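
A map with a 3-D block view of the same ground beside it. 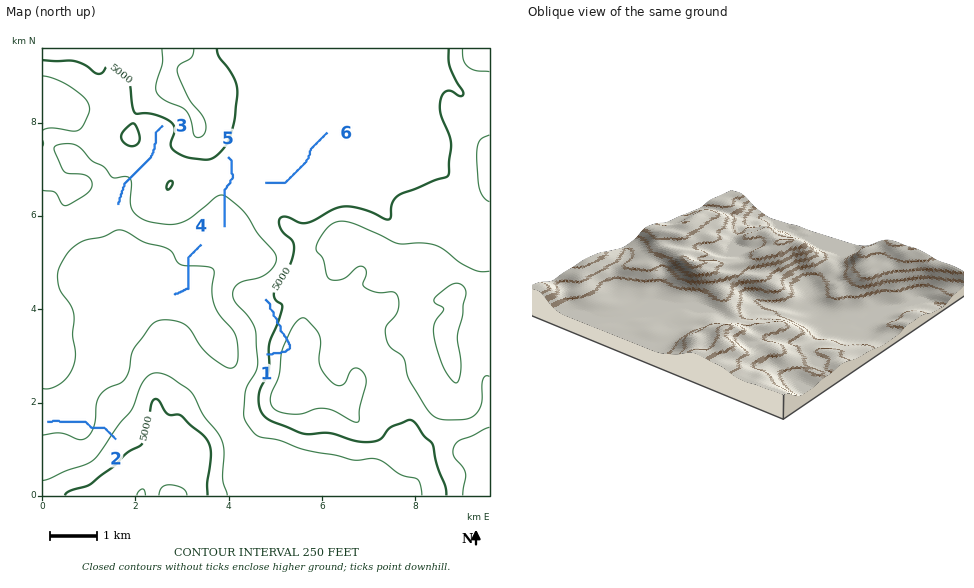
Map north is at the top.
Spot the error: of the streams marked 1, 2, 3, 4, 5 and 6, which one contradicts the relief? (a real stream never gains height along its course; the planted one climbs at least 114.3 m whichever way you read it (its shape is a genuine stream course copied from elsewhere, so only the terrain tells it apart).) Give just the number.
1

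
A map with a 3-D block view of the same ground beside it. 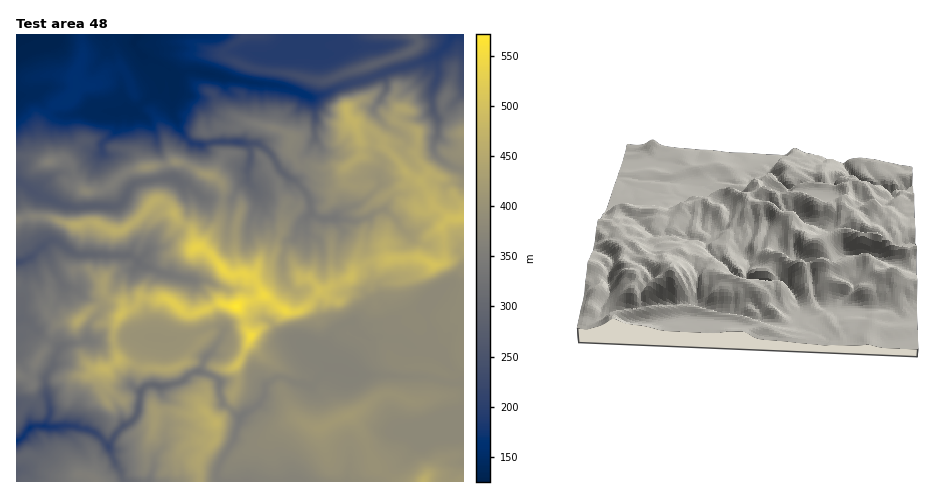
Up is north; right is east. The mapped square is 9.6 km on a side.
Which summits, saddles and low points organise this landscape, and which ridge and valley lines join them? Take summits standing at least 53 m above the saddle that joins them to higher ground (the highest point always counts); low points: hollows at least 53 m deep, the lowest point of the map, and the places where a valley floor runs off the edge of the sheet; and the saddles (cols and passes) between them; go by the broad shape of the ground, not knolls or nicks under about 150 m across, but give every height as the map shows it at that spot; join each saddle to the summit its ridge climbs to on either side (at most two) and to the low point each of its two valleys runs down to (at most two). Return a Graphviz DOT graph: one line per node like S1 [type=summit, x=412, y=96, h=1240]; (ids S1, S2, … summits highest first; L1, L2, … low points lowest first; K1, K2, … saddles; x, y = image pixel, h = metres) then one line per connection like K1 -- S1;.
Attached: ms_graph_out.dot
graph terrain {
  S1 [type=summit, x=236, y=306, h=572];
  S2 [type=summit, x=216, y=423, h=472];
  S3 [type=summit, x=424, y=481, h=465];
  L1 [type=low, x=18, y=36, h=125];
  L2 [type=low, x=17, y=441, h=166];
  L3 [type=low, x=17, y=262, h=233];
  K1 [type=saddle, x=99, y=306, h=407];
  K2 [type=saddle, x=446, y=381, h=381];
  K3 [type=saddle, x=228, y=408, h=375];
  K4 [type=saddle, x=224, y=457, h=358];
  K5 [type=saddle, x=25, y=218, h=355];
  K6 [type=saddle, x=81, y=343, h=346];
  K7 [type=saddle, x=192, y=373, h=337];
  K8 [type=saddle, x=49, y=340, h=335];
  K1 -- S1;
  K1 -- L1;
  K1 -- L3;
  K2 -- S1;
  K2 -- S3;
  K2 -- L1;
  K3 -- S1;
  K3 -- S2;
  K3 -- L1;
  K4 -- S2;
  K4 -- S3;
  K4 -- L1;
  K5 -- S1;
  K5 -- L1;
  K5 -- L3;
  K6 -- S1;
  K6 -- L1;
  K6 -- L2;
  K7 -- S1;
  K7 -- S2;
  K7 -- L1;
  K7 -- L2;
  K8 -- S1;
  K8 -- L2;
  K8 -- L3;
}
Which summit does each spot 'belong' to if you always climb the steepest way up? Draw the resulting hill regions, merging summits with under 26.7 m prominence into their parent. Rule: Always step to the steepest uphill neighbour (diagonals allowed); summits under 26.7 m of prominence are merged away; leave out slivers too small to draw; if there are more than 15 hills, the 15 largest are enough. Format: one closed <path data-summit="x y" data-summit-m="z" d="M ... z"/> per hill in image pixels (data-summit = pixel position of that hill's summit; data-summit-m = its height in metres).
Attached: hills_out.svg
<path data-summit="236 306" data-summit-m="572" d="M463 34l-10 0-5 10-11 11-10 5-43 13 2 18-12 16 1 7 10 10-12 17 0 10 9 12-2 10-2 3-11 0-14 5-7 15-1 11-11 11-14 0-7-3-7-22-11-13 6-8 1-14 13-18 1-23-4-18-27-13-25-4 3-25 20-4 11-11 0-8-277 0 0 62 17-2 14 15 15 7 27-5 27 1 9-3 7 2 28-20-1-10-13-16-2-9 26 15 4 11-3 32 6 13 12 15 9 3 16-4 30 1 6 7 0 12-3 5 0 13-10 10-8 11-26-2-14-11-16-9-31 3-9 2-4 5-9-9-12-20-6-6-25 17-19 3-7 3-17 16-19-10 0 259 6-3 9-11 14-1 3-4 2-16-4-12-1-16 8-13 6-17-3-4-13-7-17-17-5-2 0-17 4-17 0-16-3-7 10-4 8-9 5 2 9 21 12 16 10 3 6 5 13 5 5 5 0 7-12 15-1 12 2 2 21 3 23-8 18 1-4 4-14 34 0 11-7 2-5 5-5 11-4-6-6-2-12 8-8 25 9 3 13 13 15-19 13-10 5-24 4-6 20 0 14-3 18-12 11 3 12 8-1 7 4 14 16 14 18-11 7-11 2-10-10-10-4-15-33-19 5-10 5-5 21-6 15-1 5 2 11 14 20 8 28 26 14 0 14 6 74 2 18 6 14 0 1-94-17-4-17 14-4 9-8 1-28 12-1-6-9-16-2-11-5-7-1-10-7-17 1-16 4-12-2-8 4-4 12-5 9-14 13-3 2-9 8-14-8-11 26-8 4-19-2-16 11-5 17-17z"/><path data-summit="424 481" data-summit-m="465" d="M343 369l-15 0-16 16-17-2-12-6-9 1-7 5-3 5 0 7-4 8-20 14-5 20-17 32-1 7 2 5 245 0-1-98-14 0-18-6-74-2z"/><path data-summit="216 423" data-summit-m="472" d="M201 371l-12 4-10 8-14 3-18-1-5 4-6 27-18 15-10 14 16 37 95-1-2-5 1-7 17-32 5-20-17-14-4-14 1-7-5-5z"/><path data-summit="433 264" data-summit-m="503" d="M434 151l-25 8 7 10-8 14-2 9-13 3-9 14-12 5-4 4 2 8-4 12-1 16 7 17 1 10 5 7 2 11 9 16 1 6 28-12 8-1 4-9 17-14 17 3 0-29-8-13-29-1-14-6-4-5 11-6 3-16-2-13-5-6-6-1 9 0 18-10 0-7 7-11z"/><path data-summit="347 109" data-summit-m="476" d="M383 72l-72 26 5 19-1 23-13 18-1 14-6 8 13 16 3 17 9 5 14 0 10-8 2-14 7-15 14-5 11 0 2-3 2-10-9-12 0-10 12-15-11-14 0-5 12-16z"/><path data-summit="413 50" data-summit-m="286" d="M452 34l-157 0-4 11-8 8-20 4-3 25 25 4 26 11 9-1 19-10 88-26 10-5 11-11z"/><path data-summit="49 162" data-summit-m="363" d="M34 94l-18 2 0 84 17 12 19-16 7-3 19-3 24-17 0-10 16-17-2-14-26-1-22 5-11-2-9-5z"/><path data-summit="209 175" data-summit-m="417" d="M145 56l2 9 13 16 1 10-27 19 10 7 9 10 5 23 7 13 3 13 19 8 17 14 28 0 6-9 10-10 0-13 3-5-2-16-11-4-23 0-11 4-14-3-12-15-6-13 3-32-4-11z"/><path data-summit="105 368" data-summit-m="477" d="M151 336l-18 0-23 8-23-4-25 6-4 4-5 15-8 13 1 16 4 12 0 10-5 9 4 2 27-1 9 2 9-24 7-6 7-2 6 4 2 4 5-11 5-5 7-2 0-11 14-34z"/><path data-summit="96 481" data-summit-m="358" d="M76 426l-45 1-8 10-7 5 0 39 107 1-2-10-13-27-13-13z"/><path data-summit="78 320" data-summit-m="451" d="M42 248l-2 0-8 9-10 4 3 7 0 16-4 17 0 17 5 2 17 17 13 7 3 4 10-5 16-2 5-17 10-12 1-4-6-8-13-5-6-5-10-3-6-5z"/><path data-summit="251 336" data-summit-m="553" d="M265 319l-34 5-7 7-5 10 31 17 4 7 2 10 9 9 13-7 29 8 7-1 15-16-1-2-27-23-20-8-9-12z"/><path data-summit="147 168" data-summit-m="401" d="M129 109l-13 4 0 16-14 14 0 9 7 7 12 20 9 9 8-6 30-4-3-15-7-13-5-23-9-10z"/><path data-summit="463 218" data-summit-m="497" d="M463 178l-3 3-8 1-5 4-13-4-15 10-9 0 6 1 7 12-2 21-3 4-9 4 4 5 14 6 27 0 5 4 5-4z"/><path data-summit="463 133" data-summit-m="413" d="M463 94l-16 16-11 5 2 16-4 13 0 6 7 10 19 9 4 0z"/>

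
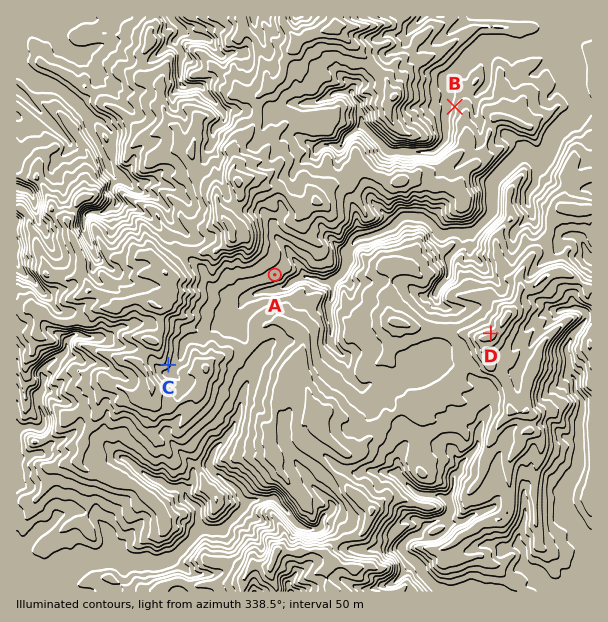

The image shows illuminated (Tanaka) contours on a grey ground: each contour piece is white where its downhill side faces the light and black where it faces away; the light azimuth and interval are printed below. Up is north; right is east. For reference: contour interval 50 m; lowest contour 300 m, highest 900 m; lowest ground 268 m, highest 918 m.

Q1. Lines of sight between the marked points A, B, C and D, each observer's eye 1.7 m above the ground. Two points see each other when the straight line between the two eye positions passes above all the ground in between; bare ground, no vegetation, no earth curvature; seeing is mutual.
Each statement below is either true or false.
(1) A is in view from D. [true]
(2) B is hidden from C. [true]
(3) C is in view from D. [false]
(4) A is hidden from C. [false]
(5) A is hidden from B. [true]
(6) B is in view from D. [false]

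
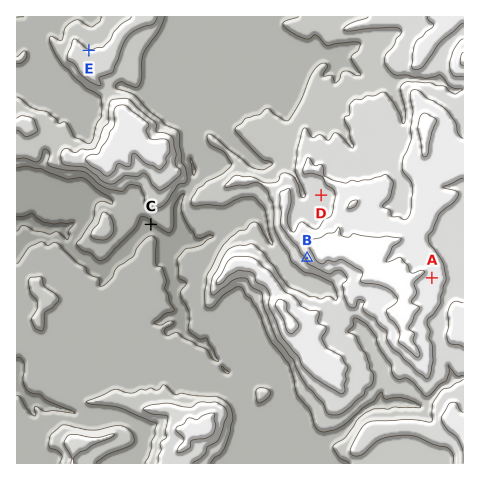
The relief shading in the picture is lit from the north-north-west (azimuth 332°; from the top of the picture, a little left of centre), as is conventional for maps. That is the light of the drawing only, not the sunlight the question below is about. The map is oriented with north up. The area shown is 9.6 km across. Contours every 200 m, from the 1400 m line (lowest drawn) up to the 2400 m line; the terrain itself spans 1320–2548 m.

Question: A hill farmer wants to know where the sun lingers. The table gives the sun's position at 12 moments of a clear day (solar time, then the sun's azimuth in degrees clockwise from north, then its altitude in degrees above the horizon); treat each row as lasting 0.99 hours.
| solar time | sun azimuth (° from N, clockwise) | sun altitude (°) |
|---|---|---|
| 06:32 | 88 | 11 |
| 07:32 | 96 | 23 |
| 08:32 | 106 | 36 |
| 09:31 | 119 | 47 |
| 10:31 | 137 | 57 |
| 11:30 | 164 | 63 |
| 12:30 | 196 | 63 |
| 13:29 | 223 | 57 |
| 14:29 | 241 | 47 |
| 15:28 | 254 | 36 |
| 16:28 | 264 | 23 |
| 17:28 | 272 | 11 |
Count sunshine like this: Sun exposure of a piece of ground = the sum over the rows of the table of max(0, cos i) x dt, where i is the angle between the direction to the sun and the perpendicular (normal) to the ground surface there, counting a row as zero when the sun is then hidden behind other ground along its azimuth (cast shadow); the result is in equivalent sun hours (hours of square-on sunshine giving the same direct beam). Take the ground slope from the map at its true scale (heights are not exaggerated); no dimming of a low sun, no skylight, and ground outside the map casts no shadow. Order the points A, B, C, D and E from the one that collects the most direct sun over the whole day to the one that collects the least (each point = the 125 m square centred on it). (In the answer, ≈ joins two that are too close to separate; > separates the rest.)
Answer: A > D ≈ B ≈ C > E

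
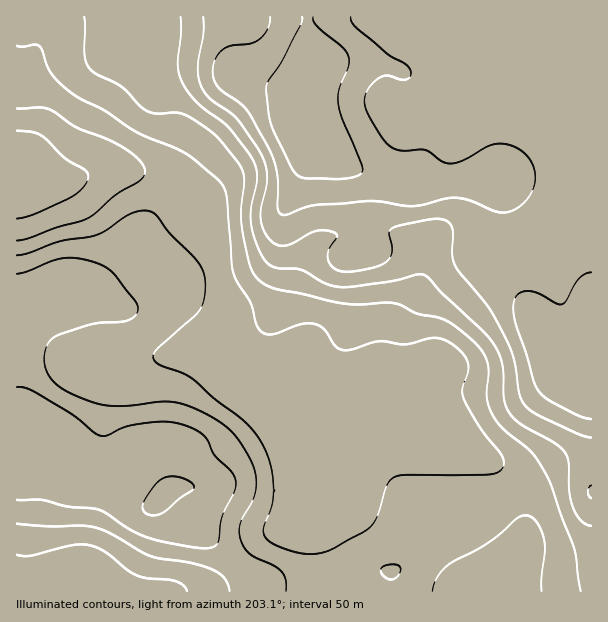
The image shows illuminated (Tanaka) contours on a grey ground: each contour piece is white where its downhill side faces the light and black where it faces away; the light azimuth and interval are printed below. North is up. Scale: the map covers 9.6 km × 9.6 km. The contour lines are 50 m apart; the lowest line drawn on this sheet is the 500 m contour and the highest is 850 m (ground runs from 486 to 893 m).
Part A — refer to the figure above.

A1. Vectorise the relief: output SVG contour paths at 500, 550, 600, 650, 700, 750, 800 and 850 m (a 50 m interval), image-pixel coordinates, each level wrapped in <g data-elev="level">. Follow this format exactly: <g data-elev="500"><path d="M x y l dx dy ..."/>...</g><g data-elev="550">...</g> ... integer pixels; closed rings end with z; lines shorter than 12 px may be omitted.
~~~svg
<g data-elev="500"><path d="M17 131l15 1 9 3 24 23 20 12 3 6 0 4-4 6-12 11-36 16-19 6"/></g><g data-elev="550"><path d="M17 109l24-2 10 3 26 18 30 11 19 10 14 12 5 10-1 5-4 4-24 15-27 23-33 10-27 10-12 3"/></g><g data-elev="600"><path d="M432 591l5-13 10-12 39-22 14-10 16-15 9-4 6 2 5 4 4 7 4 11 1 12-3 25 0 15"/><path d="M17 555l13 1 41-11 18 0 16 7 21 17 9 6 12 3 29 3 7 4 4 6"/><path d="M17 46l6 1 12-2 4 1 3 4 8 22 8 9 13 11 10 7 24 12 32 21 48 21 35 29 4 6 3 9 6 76 5 11 12 18 6 22 7 9 4 1 6 0 26-9 12-2 6 2 6 3 12 17 7 5 9 0 27-9 27 3 29-6 12 2 11 8 8 9 3 8 0 7-6 17 2 10 17 30 20 26 3 6-1 6-5 5-9 2-82 1-11 1-4 3-4 4-11 35-5 7-7 6-33 18-12 4-18 0-24-7-10-6-5-7 1-8 8-22 1-18-4-24-10-23-16-18-28-21-21-19-12-7-23-8-6-6 1-5 4-6 41-37 5-11 1-13-1-12-5-11-30-31-12-17-8-5-12 1-11 4-19 14-9 5-38 6-31 12-12 2"/></g><g data-elev="650"><path d="M286 591l0-12-4-7-8-6-23-11-6-7-4-8-2-7 1-8 14-28 2-9 0-11-2-10-6-12-10-15-9-11-25-16-27-10-16-1-42 4-24-3-32-14-9-7-6-8-4-11 1-10 3-10 6-6 38-13 34-3 6-3 5-4 1-5-1-6-22-28-8-7-9-5-14-4-13-1-15 2-27 11-12 3"/><path d="M389 579l6 0 4-4 2-6-2-3-10-1-8 3 0 4 1 3z"/><path d="M17 524l33 2 33 0 15 2 14 6 38 22 42 7 22 7 11 9 5 12"/><path d="M84 17l1 39 2 9 5 6 30 16 18 19 7 5 11 3 21-1 15 7 22 16 23 28 4 7 1 8-3 33 2 22 8 33 3 8 6 6 7 5 9 3 63 14 17 1 30-1 12 1 19 10 20 3 10 4 15 11 17 15 6 9 3 9 1 9-2 21 3 15 5 9 7 9 30 25 16 25 26 71 7 42"/></g><g data-elev="700"><path d="M17 500l25 0 24 6 32 3 9 5 24 16 16 7 40 9 20 2 8-2 3-4 4-24 12-26 2-9-3-10-19-18-8-17-6-6-9-4-18-6-18 0-27 4-20 9-7 1-8-4-21-18-34-20-12-6-9-1"/><path d="M181 17l0 16-3 32 4 18 7 10 9 11 32 25 19 25 6 11 2 15-6 27 0 15 5 21 10 18 4 4 6 3 26 2 22 13 15 4 14 0 36-5 30-8 4 1 5 2 15 17 40 37 11 13 5 10 3 11 2 31 3 14 6 7 6 6 35 20 10 9 5 10 0 29 4 16 8 13 4 4 6 2"/></g><g data-elev="750"><path d="M149 515l7 0 8-3 16-14 12-8 2-2-1-3-5-5-11-3-9 0-7 3-9 9-9 15 0 6z"/><path d="M591 485l-2 3-1 4 3 6"/><path d="M203 17l0 18-5 30 1 16 4 9 6 7 21 16 8 7 25 38 3 10 1 11-6 28 0 11 2 12 7 10 8 5 7 1 8-3 22-12 9-1 9 2 4 4-9 15 0 6 1 6 4 4 5 3 13 2 26-5 11-7 4-9-3-18 3-5 8-3 31-6 9 0 7 2 4 4 2 5-1 24 3 10 4 8 30 36 17 30 8 21 5 33 5 12 6 6 10 6 39 18 12 4"/></g><g data-elev="800"><path d="M591 272l-6 2-7 5-12 21-3 4-6 0-20-11-10-2-6 1-5 4-3 12 3 18 10 28 8 27 4 9 7 7 10 7 24 12 12 3"/><path d="M270 17l-3 13-9 10-9 4-19 2-9 5-6 9-2 12 2 9 4 7 21 15 8 8 22 39 7 23 1 34 3 7 6 1 16-7 12-3 53-4 45 5 33-7 12-1 12 2 24 11 9 2 10-3 9-6 7-7 4-8 2-7 0-9-2-8-4-7-7-7-7-4-12-3-11 1-28 15-14 4-9-3-15-11-27 0-7-3-6-5-19-31-3-9 1-7 6-10 9-7 7-2 18 4 5-3 1-6-5-6-17-10-32-26-5-6-1-6"/></g><g data-elev="850"><path d="M302 17l-1 7-17 33-17 27-1 9 5 32 20 42 8 9 7 2 29 1 18-2 9-4 0-6-20-50-4-18 2-12 8-21 1-9-7-10-25-21-4-5 0-4"/></g>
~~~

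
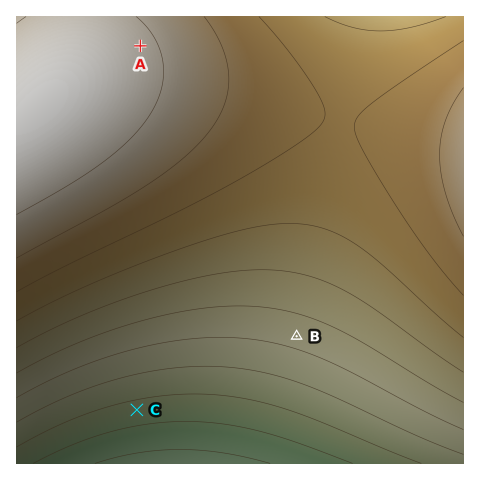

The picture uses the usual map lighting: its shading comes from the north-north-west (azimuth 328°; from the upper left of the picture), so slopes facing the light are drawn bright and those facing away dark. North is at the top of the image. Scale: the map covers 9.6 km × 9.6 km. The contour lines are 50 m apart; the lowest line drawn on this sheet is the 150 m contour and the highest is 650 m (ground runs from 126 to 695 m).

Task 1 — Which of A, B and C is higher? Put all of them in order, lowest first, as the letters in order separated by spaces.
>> C B A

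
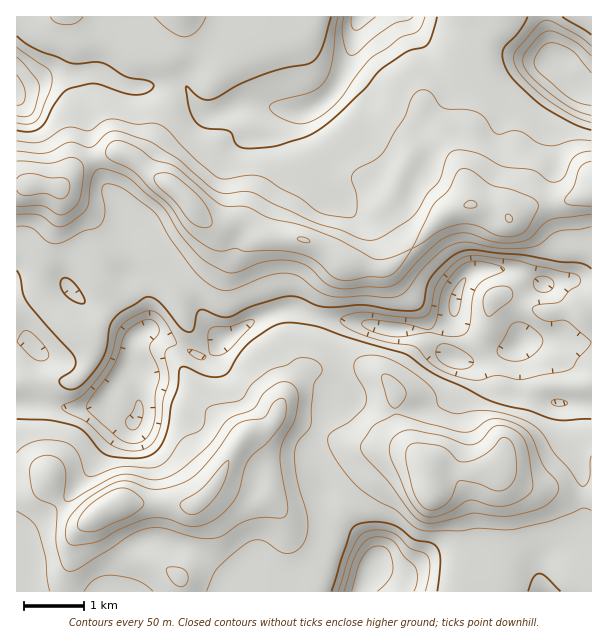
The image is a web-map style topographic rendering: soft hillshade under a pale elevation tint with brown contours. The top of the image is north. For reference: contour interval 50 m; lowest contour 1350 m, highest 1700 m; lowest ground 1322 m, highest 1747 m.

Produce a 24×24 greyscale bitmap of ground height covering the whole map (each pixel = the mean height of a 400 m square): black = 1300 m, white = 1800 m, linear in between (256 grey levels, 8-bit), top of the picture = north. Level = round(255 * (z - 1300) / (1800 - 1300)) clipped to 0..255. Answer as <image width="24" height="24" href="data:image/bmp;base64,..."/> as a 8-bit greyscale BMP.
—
<image width="24" height="24" href="data:image/bmp;base64,Qk12BgAAAAAAADYEAAAoAAAAGAAAABgAAAABAAgAAAAAAEACAAATCwAAEwsAAAABAAAAAAAAAAAAAAEBAQACAgIAAwMDAAQEBAAFBQUABgYGAAcHBwAICAgACQkJAAoKCgALCwsADAwMAA0NDQAODg4ADw8PABAQEAAREREAEhISABMTEwAUFBQAFRUVABYWFgAXFxcAGBgYABkZGQAaGhoAGxsbABwcHAAdHR0AHh4eAB8fHwAgICAAISEhACIiIgAjIyMAJCQkACUlJQAmJiYAJycnACgoKAApKSkAKioqACsrKwAsLCwALS0tAC4uLgAvLy8AMDAwADExMQAyMjIAMzMzADQ0NAA1NTUANjY2ADc3NwA4ODgAOTk5ADo6OgA7OzsAPDw8AD09PQA+Pj4APz8/AEBAQABBQUEAQkJCAENDQwBEREQARUVFAEZGRgBHR0cASEhIAElJSQBKSkoAS0tLAExMTABNTU0ATk5OAE9PTwBQUFAAUVFRAFJSUgBTU1MAVFRUAFVVVQBWVlYAV1dXAFhYWABZWVkAWlpaAFtbWwBcXFwAXV1dAF5eXgBfX18AYGBgAGFhYQBiYmIAY2NjAGRkZABlZWUAZmZmAGdnZwBoaGgAaWlpAGpqagBra2sAbGxsAG1tbQBubm4Ab29vAHBwcABxcXEAcnJyAHNzcwB0dHQAdXV1AHZ2dgB3d3cAeHh4AHl5eQB6enoAe3t7AHx8fAB9fX0Afn5+AH9/fwCAgIAAgYGBAIKCggCDg4MAhISEAIWFhQCGhoYAh4eHAIiIiACJiYkAioqKAIuLiwCMjIwAjY2NAI6OjgCPj48AkJCQAJGRkQCSkpIAk5OTAJSUlACVlZUAlpaWAJeXlwCYmJgAmZmZAJqamgCbm5sAnJycAJ2dnQCenp4An5+fAKCgoAChoaEAoqKiAKOjowCkpKQApaWlAKampgCnp6cAqKioAKmpqQCqqqoAq6urAKysrACtra0Arq6uAK+vrwCwsLAAsbGxALKysgCzs7MAtLS0ALW1tQC2trYAt7e3ALi4uAC5ubkAurq6ALu7uwC8vLwAvb29AL6+vgC/v78AwMDAAMHBwQDCwsIAw8PDAMTExADFxcUAxsbGAMfHxwDIyMgAycnJAMrKygDLy8sAzMzMAM3NzQDOzs4Az8/PANDQ0ADR0dEA0tLSANPT0wDU1NQA1dXVANbW1gDX19cA2NjYANnZ2QDa2toA29vbANzc3ADd3d0A3t7eAN/f3wDg4OAA4eHhAOLi4gDj4+MA5OTkAOXl5QDm5uYA5+fnAOjo6ADp6ekA6urqAOvr6wDs7OwA7e3tAO7u7gDv7+8A8PDwAPHx8QDy8vIA8/PzAPT09AD19fUA9vb2APf39wD4+PgA+fn5APr6+gD7+/sA/Pz8AP39/QD+/v4A////AHiFjX9+hpeOfHl6eXhREhovXnd4dmdrd3mMpZiOkZCMhXx8fnlmHxo/X3h5d3Bzd3yTwMSpl5mlno2Ki3txUEtwgIB/f3t5eYiXsdnZxMTNu6ahknd0dn6oyK2oq52MgZSmj565qKzAy7Cmi3V5hpnL38vMzLOZgo+chXFsb4WfwbqmhnmDlq3T2MrO0KyFfHp7ck4sOHGEo8O1j32Flqu8taWxwZZ4dltZSSkcJmZ8h5qxo357hJeUhoCDemhZW1tdYDQeJll1dH2Wm4B7gpmQemhZVVRWXFNVaF4lKFRZWHB8gX98hYhwRzI8OTxHUExccm82LkxXQ1hwdnRtW0Y/NDQ+Lis+SlxucGxaQmNnY1pZXmBWRkpRNyJHQUROVWpuZ3FuanV2fnpybXyOjIx6Rx1DTDw/U3Jzc3ZwdXiGmpuNjKXBurSYajYvP0hTXnp/fHl4eYGouba6wMO3o6OumX2DkoZ5eI6fmIJ5e57OxLq1q5WHiJSeu7u+yLGWkcbJuYZ9mczLpKCTg3t7hJCPqcTDu7CqusbDu5ijwMGWfX17eXl8gIiMkrGqnpqTs4+VoKS4po56cmhobXV6fIGJjJeQiYaCjlByfYKHgXppYV9ZUFhxd3uDh4eCfHpxXCNZb3Bsbm9lYVdRSkJRbHaAgHx6d2Y7GipOYmRna2tsdGxjXlhCWG94eHl4ZzMSEVRpcXB1d3h3eHh2cmhAO1RncXh2XSkTKHV8fXl4eoOCenl5eHM+HjNFZnV2cFFCYQ=="/>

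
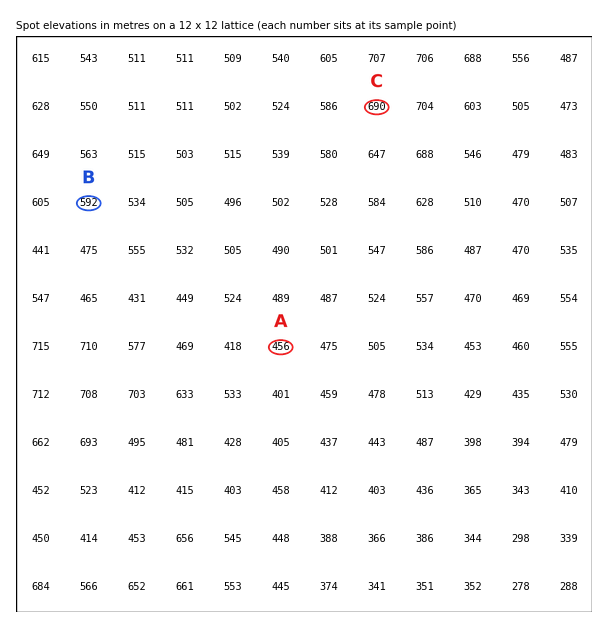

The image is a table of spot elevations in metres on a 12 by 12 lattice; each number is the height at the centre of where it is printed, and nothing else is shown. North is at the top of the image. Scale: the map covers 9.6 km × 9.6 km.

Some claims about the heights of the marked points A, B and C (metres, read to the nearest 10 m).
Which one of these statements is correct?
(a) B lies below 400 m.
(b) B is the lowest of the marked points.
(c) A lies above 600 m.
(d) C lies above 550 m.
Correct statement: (d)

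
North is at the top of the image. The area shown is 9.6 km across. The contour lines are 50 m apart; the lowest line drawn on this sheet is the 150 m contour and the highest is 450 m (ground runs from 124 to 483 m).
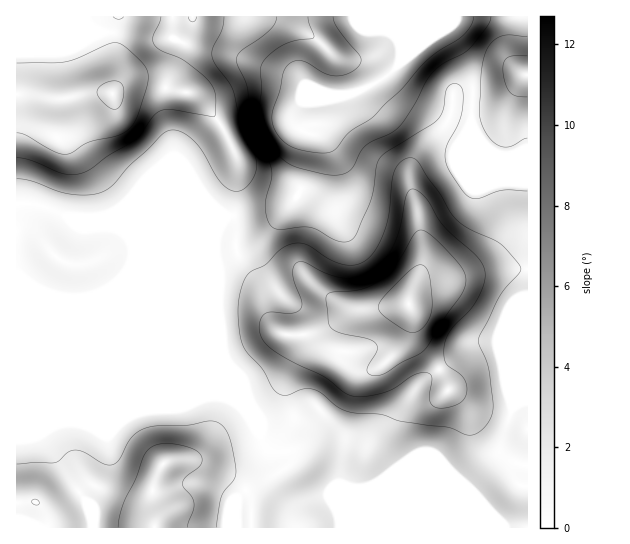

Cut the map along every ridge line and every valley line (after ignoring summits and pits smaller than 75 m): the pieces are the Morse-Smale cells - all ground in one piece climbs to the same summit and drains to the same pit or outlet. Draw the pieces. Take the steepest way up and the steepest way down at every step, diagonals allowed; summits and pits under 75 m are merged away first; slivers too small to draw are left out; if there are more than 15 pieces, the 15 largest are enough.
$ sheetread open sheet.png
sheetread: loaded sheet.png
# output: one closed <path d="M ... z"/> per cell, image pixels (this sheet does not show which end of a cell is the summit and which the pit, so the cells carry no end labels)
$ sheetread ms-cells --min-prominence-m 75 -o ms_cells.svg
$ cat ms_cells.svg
<path d="M441 16l-44 1 0 20 4 14-1 10-11 14-10 6-25 12-33 0-19 8-7 12 0 9 7 9 10 4 0 6-7 36-8 20-8 8-10 4-50 7-13 22 0 16 3 8 1 84 3 8 13 21 25 64 7 11 3 2 14 0 22-3 12 4 14 12 8 25 1 38 186-1 0-374-10-1-11 4-8-1-8-4-16-20-4-9 2-25-2-22z"/><path d="M397 16l-380 0-1 277 29 0 21 4 20 0 11-2 100-42 22-20 10-17 38-4 22-7 8-8 4-8 11-48 0-6-10-4-7-9 0-9 2-6 5-6 19-8 33 0 33-17 10-10 4-12-4-17z"/><path d="M217 235l-23 20-97 40-11 2-20 0-21-4-29 1 1 234 324-1 0-37-8-25-14-12-12-4-22 3-16-1-8-12-25-64-13-21-3-8-1-24z"/><path d="M527 16l-86 1 30 58 2 14-2 29 1 8 8 13 11 12 12 5 25-5z"/>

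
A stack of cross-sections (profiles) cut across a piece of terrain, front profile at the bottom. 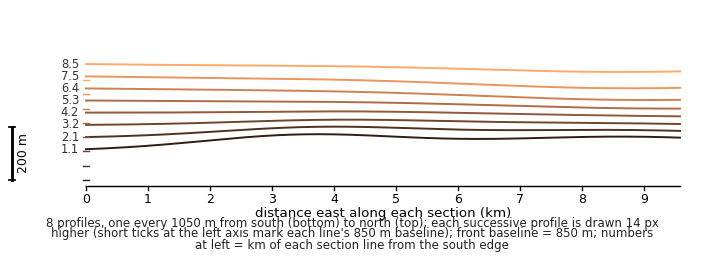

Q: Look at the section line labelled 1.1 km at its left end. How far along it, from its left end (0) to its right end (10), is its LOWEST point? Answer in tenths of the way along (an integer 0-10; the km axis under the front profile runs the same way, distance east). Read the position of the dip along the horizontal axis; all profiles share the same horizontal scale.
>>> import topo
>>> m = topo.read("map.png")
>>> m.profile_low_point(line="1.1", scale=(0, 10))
0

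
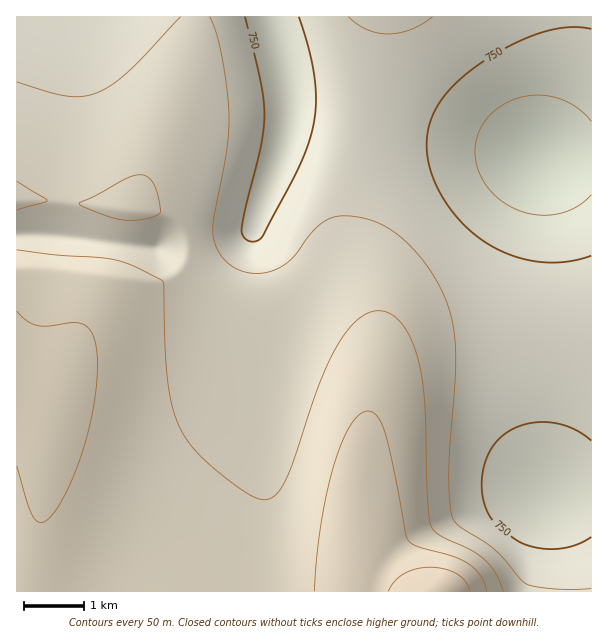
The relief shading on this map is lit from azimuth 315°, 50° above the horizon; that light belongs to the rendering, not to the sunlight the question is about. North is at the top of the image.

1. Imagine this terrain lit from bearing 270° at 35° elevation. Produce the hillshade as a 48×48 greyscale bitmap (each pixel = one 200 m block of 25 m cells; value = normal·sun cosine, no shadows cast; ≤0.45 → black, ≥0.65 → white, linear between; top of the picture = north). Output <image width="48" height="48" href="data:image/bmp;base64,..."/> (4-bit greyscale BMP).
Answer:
<image width="48" height="48" href="data:image/bmp;base64,Qk32BAAAAAAAAHYAAAAoAAAAMAAAADAAAAABAAQAAAAAAIAEAAATCwAAEwsAABAAAAAAAAAAAAAAABEREQAiIiIAMzMzAERERABVVVUAZmZmAHd3dwCIiIgAmZmZAKqqqgC7u7sAzMzMAN3d3QDu7u4A////AJmIiJmZmZmZmZmavN3cqr3cp0AAAmiZmamIiImZmZmZmZmavN7cqazLl0EAAmiZqqmYiImZmZmZmZmavd7bqYmphkEAA2iZqqmYiIiZmZmZmZmave7bqHd3ZUIRJHiaqqqYiIiJmZmZmZmave7bqHZURDMzRomaq6qYiIiJmZmZmZmave7bqHVCIjRFZ4mau6qYh3iImZmZmZmave7bmHZCESRWd4mqu6qYh3iIiZmZmZmave7bmHZCESRWd4mqu7qYh3eIiZmZmZmave7bmHZCESRWd4mqu7qYh3d4iJmZmZmave7bmHZCESRWeImqu7qZh3d4iJmZmZmave7bqHZCESRWeImqu6qph3d3iImZmZmavO7bqHZCESRneJmqq6qph3d3iIiZmZmavN7cqXZDIjRniJmqqqqph3Z3eIiZmZmavN7cqYZTIjVniJmaqqqph3ZneIiJmZmZrN7cqYZTIjVniJmaqqqph3Znd4iJmZmZrN3cuYZTM0V4iZmaqqqpiHZmd4iImZmZq93cuYdUM0Z4iZmaqqqpmHZmd4iImZmZq83cuodUM1Z4iZmZqpqpmHdmd3iImZmZq83cuodURFZ4mZmZmpmpmHdmZ3iImZmZqszcuodlRFeImZmZmZmZmIdmZ3iIiZmZmrzMupdlRWeImZmZmZmZmYd2Z3eIiZmZmrzMupdlVWeImZmZmZmZmYd2ZneIiZmZmrvMuphmVmeImZmZmZmZmZh2ZneIiZmZmqu7uph2ZneImZmZmYmZmZh3ZneIiJmZmau7uph2ZniImZmZmYmZmZiHZnd4iImZmqq7qph2Z3iIiZmZmoiZmZh2Z4h3d4mqqqqqqph3d3eIiJmZqoiImYh3Z6qGZmiru6qqqZh3d3eIiJmZqoiImZiHeLyWRFi926qqqZh3d3d4iImaqoiJmqqZiKuFM0jO3LqqmZh3d3d3eImaqoiZqrqpiJllM0i+7bqpmYh3dmZ3eImaq4iZqrupiHdlQzat7cqpmYh3ZmZmd4mqu4iZqqqpiHdlQzWc7supmYh3ZmZmd4mqu4iZmqqpmHdmVDR73tupmId2ZmVmZ4mrvIiZmqqqmHd2VDNq3typmId2ZlVWZ4mrzIiZmqqqmYd2ZTNYzuy5mId2ZVVWZ4mrzIiZmqqqqYd3ZUNHve26mId2ZVVWZ4mrzIiZmqq6qYh3ZkM2re3KmId2ZlVWZ4mrzIiZmqq7qph3dlM1ne7KmId3ZmVmd4mrzImZmqq7qpiHdlM0jO7LmYh3ZmZmeImrvJmZmaq7upmHdlM0jO7LmYh3dmZneImru5mZmaq7uqmHdlM0jO7bqYiHd2Z3eJmqu5mZmaq7u6mIdkM1nf7LqZiId3d3eJmqq5mZmaq7u6qYdkM1rf7LqZmIh3d3iJmaqpmZmaq7u7qYdUI2rv7LqZmIh3d3iImaqpmZmaq7u7qYdTJHvv7LqpmYiHd4iImZqpmZmaqru7qYdTJIz/3LqpmYiHd4iImZmZmZmaqru7uoZCNa3+3LqqmYiHd4iImZmQ=="/>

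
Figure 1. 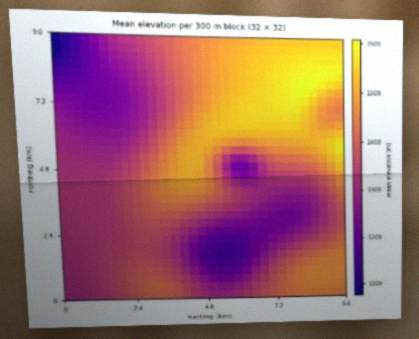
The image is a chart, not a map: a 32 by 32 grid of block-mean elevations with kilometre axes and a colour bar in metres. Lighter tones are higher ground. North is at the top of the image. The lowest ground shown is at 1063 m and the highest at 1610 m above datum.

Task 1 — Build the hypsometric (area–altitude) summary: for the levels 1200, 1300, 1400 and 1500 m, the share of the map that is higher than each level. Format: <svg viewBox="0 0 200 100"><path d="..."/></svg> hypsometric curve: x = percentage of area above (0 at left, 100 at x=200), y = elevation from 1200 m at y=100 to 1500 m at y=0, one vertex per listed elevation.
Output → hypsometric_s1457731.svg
<svg viewBox="0 0 200 100"><path d="M189 100l-43-33-66-34-41-33"/></svg>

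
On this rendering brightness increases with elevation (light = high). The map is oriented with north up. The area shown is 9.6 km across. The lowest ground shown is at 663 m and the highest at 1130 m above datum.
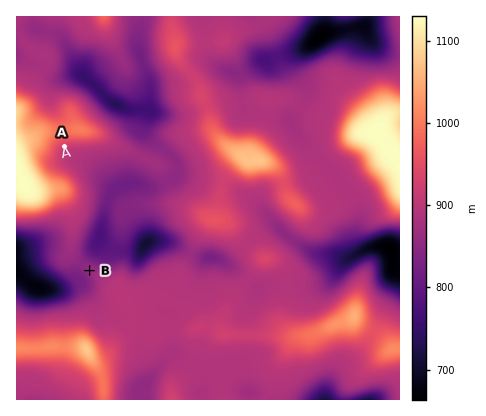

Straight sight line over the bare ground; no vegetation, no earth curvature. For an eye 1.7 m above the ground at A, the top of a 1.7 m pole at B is out of sight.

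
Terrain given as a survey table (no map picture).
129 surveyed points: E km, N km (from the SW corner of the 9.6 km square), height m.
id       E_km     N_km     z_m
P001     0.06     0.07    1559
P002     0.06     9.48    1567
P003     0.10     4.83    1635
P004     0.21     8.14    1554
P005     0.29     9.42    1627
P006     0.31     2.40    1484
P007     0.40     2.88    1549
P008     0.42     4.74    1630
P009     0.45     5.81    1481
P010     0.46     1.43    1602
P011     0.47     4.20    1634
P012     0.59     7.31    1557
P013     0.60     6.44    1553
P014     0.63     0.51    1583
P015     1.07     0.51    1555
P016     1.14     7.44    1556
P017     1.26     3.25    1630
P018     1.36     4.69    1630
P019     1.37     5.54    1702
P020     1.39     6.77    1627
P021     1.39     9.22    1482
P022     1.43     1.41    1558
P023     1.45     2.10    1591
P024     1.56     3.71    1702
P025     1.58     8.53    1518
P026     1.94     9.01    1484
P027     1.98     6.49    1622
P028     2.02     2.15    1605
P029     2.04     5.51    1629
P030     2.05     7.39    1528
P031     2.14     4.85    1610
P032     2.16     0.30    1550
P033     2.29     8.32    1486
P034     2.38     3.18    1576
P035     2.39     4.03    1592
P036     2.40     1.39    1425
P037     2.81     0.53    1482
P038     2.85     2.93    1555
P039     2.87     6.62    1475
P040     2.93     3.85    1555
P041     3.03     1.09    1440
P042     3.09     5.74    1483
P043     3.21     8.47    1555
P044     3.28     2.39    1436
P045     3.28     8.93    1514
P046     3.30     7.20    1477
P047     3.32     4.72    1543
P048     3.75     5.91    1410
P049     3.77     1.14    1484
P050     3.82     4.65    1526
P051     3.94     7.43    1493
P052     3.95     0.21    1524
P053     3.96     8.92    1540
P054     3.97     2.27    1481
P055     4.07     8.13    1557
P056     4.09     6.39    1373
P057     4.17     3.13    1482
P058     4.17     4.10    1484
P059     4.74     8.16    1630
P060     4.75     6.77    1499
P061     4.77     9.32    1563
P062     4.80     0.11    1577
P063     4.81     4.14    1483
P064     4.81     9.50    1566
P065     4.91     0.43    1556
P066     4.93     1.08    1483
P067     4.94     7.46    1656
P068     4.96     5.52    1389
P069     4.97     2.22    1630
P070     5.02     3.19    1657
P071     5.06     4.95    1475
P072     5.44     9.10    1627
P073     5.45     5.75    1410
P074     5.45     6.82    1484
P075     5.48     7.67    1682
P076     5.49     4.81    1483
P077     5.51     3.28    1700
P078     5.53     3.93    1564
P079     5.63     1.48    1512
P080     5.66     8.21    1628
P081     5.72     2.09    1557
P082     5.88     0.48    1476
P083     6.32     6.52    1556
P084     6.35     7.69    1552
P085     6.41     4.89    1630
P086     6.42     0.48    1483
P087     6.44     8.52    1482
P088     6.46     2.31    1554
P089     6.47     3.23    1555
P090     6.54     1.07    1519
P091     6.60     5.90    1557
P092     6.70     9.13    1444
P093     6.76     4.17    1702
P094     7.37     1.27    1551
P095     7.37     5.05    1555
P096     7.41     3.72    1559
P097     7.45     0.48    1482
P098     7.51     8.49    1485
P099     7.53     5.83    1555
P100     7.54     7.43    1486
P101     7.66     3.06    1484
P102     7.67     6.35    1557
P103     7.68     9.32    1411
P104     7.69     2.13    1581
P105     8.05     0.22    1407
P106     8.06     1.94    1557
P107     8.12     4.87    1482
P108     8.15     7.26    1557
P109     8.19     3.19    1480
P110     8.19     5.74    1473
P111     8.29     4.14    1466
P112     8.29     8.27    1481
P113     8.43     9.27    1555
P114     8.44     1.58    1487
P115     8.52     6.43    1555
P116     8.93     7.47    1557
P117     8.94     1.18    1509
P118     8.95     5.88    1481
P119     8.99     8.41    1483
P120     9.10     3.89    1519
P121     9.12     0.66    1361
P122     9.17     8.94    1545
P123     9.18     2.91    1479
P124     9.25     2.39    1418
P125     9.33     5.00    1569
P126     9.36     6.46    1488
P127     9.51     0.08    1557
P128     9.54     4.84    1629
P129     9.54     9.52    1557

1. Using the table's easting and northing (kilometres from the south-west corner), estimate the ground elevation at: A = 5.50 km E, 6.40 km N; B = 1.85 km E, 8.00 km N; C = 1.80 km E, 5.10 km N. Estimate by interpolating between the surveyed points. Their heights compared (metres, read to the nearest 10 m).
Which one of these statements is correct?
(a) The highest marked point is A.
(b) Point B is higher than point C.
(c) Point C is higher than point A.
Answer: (c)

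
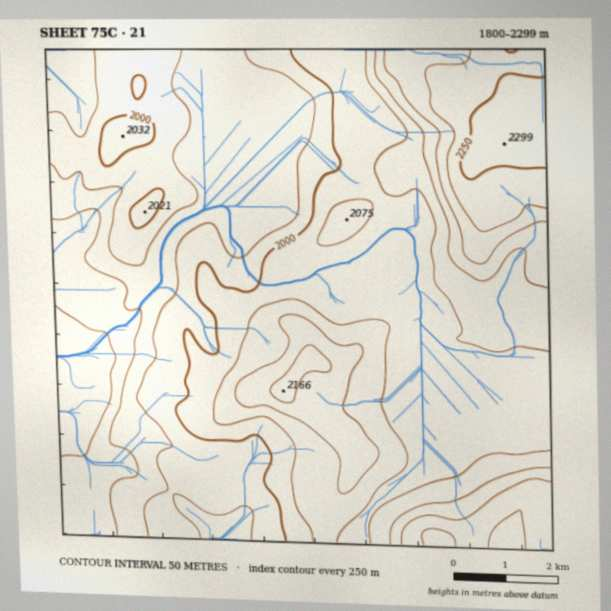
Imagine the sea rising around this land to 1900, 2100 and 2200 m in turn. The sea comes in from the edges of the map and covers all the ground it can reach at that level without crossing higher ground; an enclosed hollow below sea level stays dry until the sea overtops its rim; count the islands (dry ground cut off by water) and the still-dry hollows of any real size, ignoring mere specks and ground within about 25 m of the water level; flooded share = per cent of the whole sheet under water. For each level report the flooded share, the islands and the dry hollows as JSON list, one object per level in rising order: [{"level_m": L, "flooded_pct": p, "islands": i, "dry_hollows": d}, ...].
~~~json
[{"level_m": 1900, "flooded_pct": 9, "islands": 0, "dry_hollows": 0}, {"level_m": 2100, "flooded_pct": 81, "islands": 1, "dry_hollows": 0}, {"level_m": 2200, "flooded_pct": 93, "islands": 0, "dry_hollows": 0}]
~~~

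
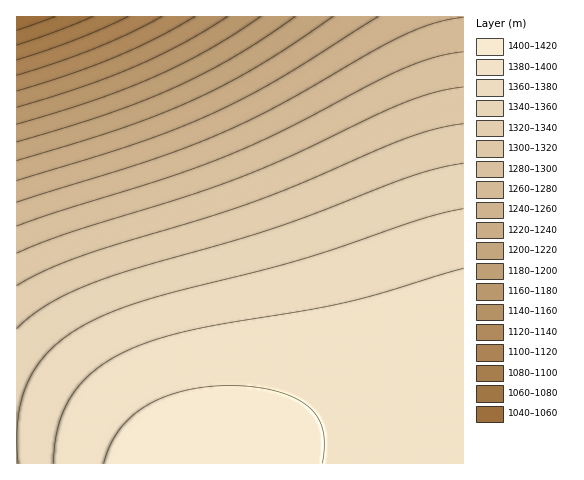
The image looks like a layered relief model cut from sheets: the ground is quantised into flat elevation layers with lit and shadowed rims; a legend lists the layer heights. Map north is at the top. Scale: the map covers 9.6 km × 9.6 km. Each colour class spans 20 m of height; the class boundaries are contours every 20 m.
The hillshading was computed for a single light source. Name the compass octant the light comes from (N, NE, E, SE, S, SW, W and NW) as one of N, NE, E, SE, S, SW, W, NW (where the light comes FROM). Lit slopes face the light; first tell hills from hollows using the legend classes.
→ E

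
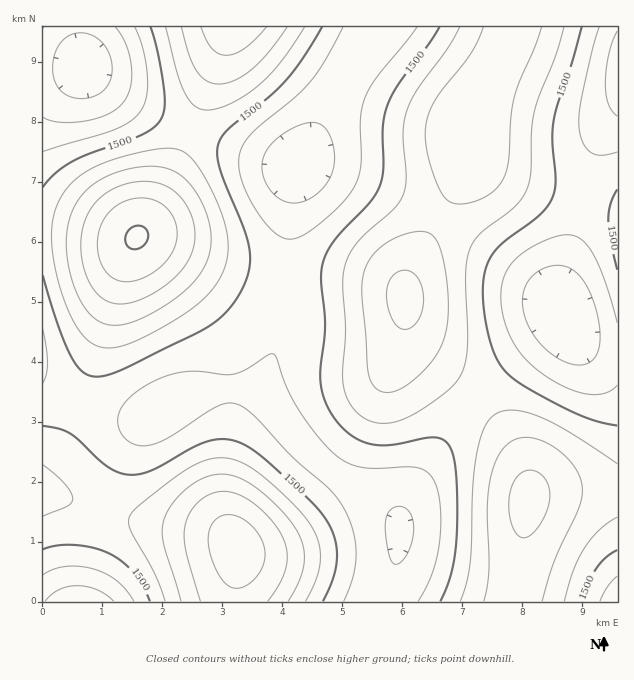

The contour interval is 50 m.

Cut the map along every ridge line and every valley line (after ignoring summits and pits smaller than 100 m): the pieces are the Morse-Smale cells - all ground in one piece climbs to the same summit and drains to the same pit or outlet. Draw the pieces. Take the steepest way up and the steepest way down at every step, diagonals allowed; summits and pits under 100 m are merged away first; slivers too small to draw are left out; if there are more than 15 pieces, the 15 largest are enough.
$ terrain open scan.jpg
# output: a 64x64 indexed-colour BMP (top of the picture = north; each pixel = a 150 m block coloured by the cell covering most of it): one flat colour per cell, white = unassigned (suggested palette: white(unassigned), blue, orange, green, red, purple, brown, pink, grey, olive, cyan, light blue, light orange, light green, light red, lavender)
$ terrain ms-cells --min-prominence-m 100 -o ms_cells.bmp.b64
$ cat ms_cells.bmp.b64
<image width="64" height="64" href="data:image/bmp;base64,Qk12CAAAAAAAAHYAAAAoAAAAQAAAAEAAAAABAAQAAAAAAAAIAAATCwAAEwsAABAAAAAAAAAA////ALR3HwAOf/8ALKAsACgn1gC9Z5QAS1aMAMJ34wB/f38AIr28AM++FwDox64AeLv/AIrfmACWmP8A1bDFAKqqqqqqqqqqqqqjMzMzMzMzMzNmZmZmZmZmu7u7u7u7qqqqqqqqqqqqqqMzMzMzMzMzM2ZmZmZmZmZru7u7u7uqqqqqqqqqqqqqqjMzMzMzMzMzNmZmZmZmZmu7u7u7u6qqqqqqqqqqqqqqMzMzMzMzMzM2ZmZmZmZma7u7u7u7qqqqqqqqqqqqqqozMzMzMzMzMzZmZmZmZmZru7u7u7uqqqqqqqqqqqqqqjMzMzMzMzMzM2ZmZmZmZmu7u7u7u6qqqqqqqqqqqqqjMzMzMzMzMzMzZmZmZmZma7u7u7u7qqqqqqqqqqqqozMzMzMzMzMzMzNmZmZmZmZru7u7u7uqqqqqqqqqMzMzMzMzMzMzMzMzM2ZmZmZmZma7u7u7u6qqqqqjMzMzMzMzMzMzMzMzMzMxZmZmZmZmZru7u7u7qqqjMzMzMzMzMzMzMzMzMzMzMxFmZmZmZmZmu7u7u7uqozMzMzMzMzMzMzMzMzMzMzMxERZmZmZmZma7u7u7uzMzMzMzMzMzMzMzMzMzMzMzMRERFmZmZmZmZlVVVVVVMzMzMzMzMzMzMzMzMzMzMzMRERERZmZmZmZmVVVVVVUzMzMzMzMzMzMzMzMzMzMzEREREREWZmZmZmZVVVVVVTMzMzMzMzMzMzMzMzMzMzERERERERZmZmZmZVVVVVVVMzMzMzMzMzMzMzMzMzMzEREREREREWZmZmZlVVVVVVUzMzMzMzMzMzMzMzMzMzERERERERERZmZmZlVVVVVVVTMzMzMzMzMzMzMzMzMzEREREREREREWZmZmVVVVVVVVMzMzMzMzMzMzMzMzMzERERERERERERFmZmVVVVVVVVUzMzMzMyMzMzMzMzMzMREREREREREREWZmVVVVVVVVVTMzMyIiIiIzMzMzMzMRERERERERERERFmVVVVVVVVVVMzIiIiIiIiMzMzMzMRERERERERERERERVVVVVVVVVVUyIiIiIiIiIiIiMyIhERERERERERERERRFVVVVVVVVVSIiIiIiIiIiIiIiIiERERERERERERERRERVVVVVVVVVIiIiIiIiIiIiIiIiIRERERERERERERREREVVVVVVVVUiIiIiIiIiIiIiIiIhEREREREREREURERERFVVVVVVVSIiIiIiIiIiIiIiIiIREREREREREURERERERVVVVVVVIiIiIiIiIiIiIiIiIhEREREREREURERERERERVVVVVUiIiIiIiIiIiIiIiIiERERERERERREREREREREVVVVVSIiIiIiIiIiIiIiIiIhERERERERFERERERERERFVVVVIiIiIiIiIiIiIiIiIiERERERERFERERERERERERVVVUiIiIiIiIiIiIiIiIiIREREREREURERERERERERFVVVSIiIiIiIiIiIiIiIiIhERERERERREREREREREREVVVVIiIiIiIiIiIiIiIiIiERERERERFERERERERERERVVVUiIiIiIiIiIiIiIiIiIRERERERERRERERERERERFVVVSIiIiIiIiIiIiIiIiIhERERERERFEREREREREREVVVVIiIiIiIiIiIiIiIiIiEREREREREURERERERERERVVVUiIiIiIiIiIiIiIiIiIRERERERERFERERERERERFVVVSIiIiIiIiIiIiIiIiIhEREREREREURERERERERERVVVIiIiJ3ciIiIiIiIiIiERERERERERFERERERERERFVVV3d3d3d3IiIiIiIiIiIREREREREREUREREREREREVVVXd3d3d3dyIiIiIiIiIiERERERERERFERERERERERFVVd3d3d3d3IiIiIiIiIiIRERERERERERREREREREREVVV3d3d3d3dyIiIiIiIiIhERERERERERFERERERERERd3Xd3d3d3d3IiIiIiIiIiERERERERERERRERERERIiN3dd3d3d3d3dyIiIiIiIiIRERERERERERFEREREiIiIjd13d3d3d3d3IiIiIiIiIhERERERERERERRESIiIiIiN3Xd3d3d3d3dyIiIiIiIiERERERERERERFEiIiIiIiI3dd3d3d3d3d3IiIiIimZmREREREREREREUiIiIiIiIjd13d3d3d3d3dyIiKZmZmZkRERERERERERiIiIiIiIiI3Xd3d3d3d3d3IimZmZmZmRERERERERERGIiIiIiIiIjdd3d3d3d3d3eZmZmZmZmZkREREREREREYiIiIiIiIiI13d3d3d3d3zMmZmZmZmZmRERERERERERGIiIiIiIiIjXd3d3d3d8zMyZmZmZmZmZkREREREREREYiIiIiIiIiId3d3d3fMzMzMmZmZmZmZmRERERERERERiIiIiIiIiIh3d3d3zMzMzMyZmZmZmZmZkREREREREREYiIiIiIiIiHd3d3zMzMzMzMmZmZmZmZmRERERERERERiIiIiIiIiId3d3zMzMzMzMyZmZmZmZmZkREREREREREYiIiIiIiIh3d3zMzMzMzMzJmZmZmZmZmRERERERERERiIiIiIiIiHd3zMzMzMzMzMyZmZmZmZmZkREREREREREYiIiIiIiId3fMzMzMzMzMzJmZmZmZmZmZERERERERERiIiIiIiIh3d8zMzMzMzMzMmZmZmZmZmZkREREREREREYiIiIiIiHd3zMzMzMzMzMzJmZmZmZmZmZERERERERERiIiIiIiI"/>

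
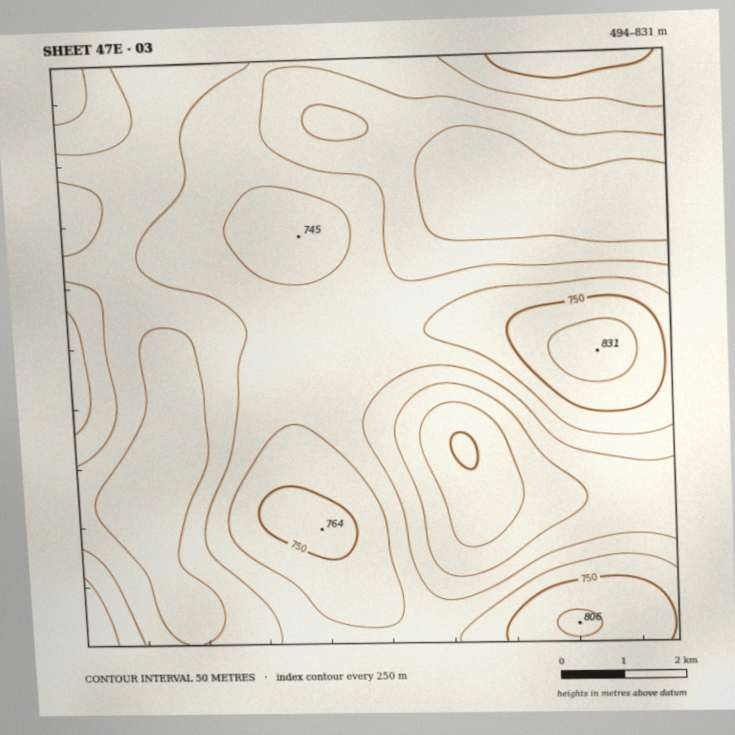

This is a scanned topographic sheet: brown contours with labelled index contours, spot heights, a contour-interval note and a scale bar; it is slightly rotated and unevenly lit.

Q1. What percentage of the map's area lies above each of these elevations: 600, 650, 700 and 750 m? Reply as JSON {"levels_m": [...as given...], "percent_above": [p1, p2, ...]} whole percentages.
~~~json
{"levels_m": [600, 650, 700, 750], "percent_above": [80, 54, 25, 9]}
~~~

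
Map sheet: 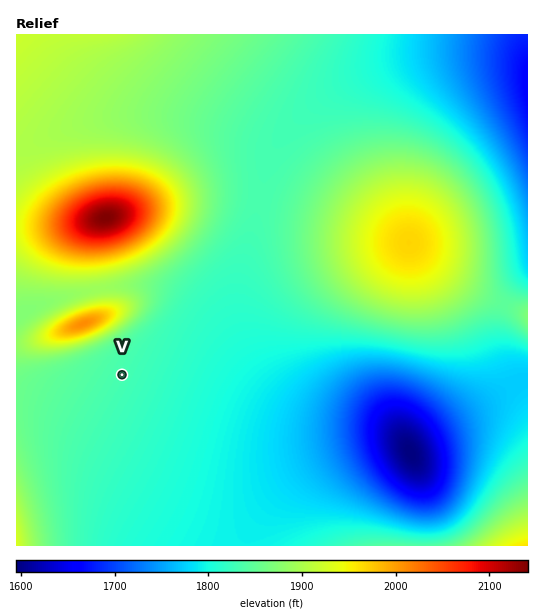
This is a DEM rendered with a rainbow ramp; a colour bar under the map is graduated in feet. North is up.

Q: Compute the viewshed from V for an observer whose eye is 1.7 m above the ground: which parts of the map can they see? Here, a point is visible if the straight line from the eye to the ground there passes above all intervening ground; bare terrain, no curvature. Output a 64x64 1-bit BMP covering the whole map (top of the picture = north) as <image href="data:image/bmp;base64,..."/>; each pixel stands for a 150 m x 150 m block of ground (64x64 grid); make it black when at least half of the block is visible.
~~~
<image width="64" height="64" href="data:image/bmp;base64,Qk0+AgAAAAAAAD4AAAAoAAAAQAAAAEAAAAABAAEAAAAAAAACAAATCwAAEwsAAAIAAAAAAAAA////AAAAAAD//////////////////////////////////////////////////wf////////4A////////+AB////////AAH///////wAAf//////8AAA///////AAAD//////wAAAP/////+AAAA//////wAAAD//////AAAAP/////4AAAA//////gAAAH/////+AAAAf/////8AAAD//////4AAAf//////wAAD///////gAAf/3/////gAP/BP/////gH/wEf///////+AQf///////wBA///////+AEA///////wAwAf//////ABAAH/////4AAAAA/////gAAAAD////8AAAAAH////wAAAAAf///+AAAAAB////4AAAAAP////gAAAAD////8AAAAD/////wAAAA/////+AAAAH/wf//4AAAAPwA///AAAAAAAB//4AAAAAAAD//AAAAAAAAP/4AAAAAAAAf/AAAAAAAAA/4AAAAAAAAB+AAAAAAAAAHgAAAAAAAAAAAAAAAAAAAAAAAAAAAAAAAAAAAAAAAAAAAAAAAAAAAAAAAAAAAAAAAAAAAAAAAAAAAAAAAAAAAAAAAAAAAAAAAAAAAAAAAAAAAAAAAAAAAAAAAAAAAAAAAAAAAAAAAAAAAAAAAAAAAAAAAAAAAAAAAAAAAAAAAAAAAAAAA=="/>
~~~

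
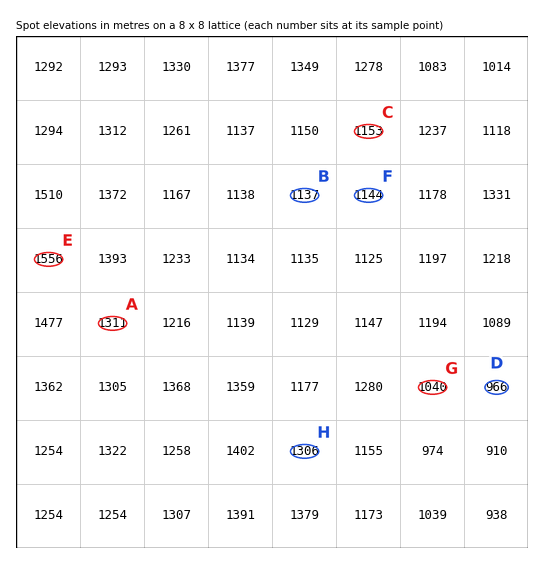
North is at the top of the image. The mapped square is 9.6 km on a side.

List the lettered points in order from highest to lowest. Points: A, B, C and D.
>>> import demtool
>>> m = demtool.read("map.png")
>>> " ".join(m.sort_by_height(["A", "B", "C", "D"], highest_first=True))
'A C B D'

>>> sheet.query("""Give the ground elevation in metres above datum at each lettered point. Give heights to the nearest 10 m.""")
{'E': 1560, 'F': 1140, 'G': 1040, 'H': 1310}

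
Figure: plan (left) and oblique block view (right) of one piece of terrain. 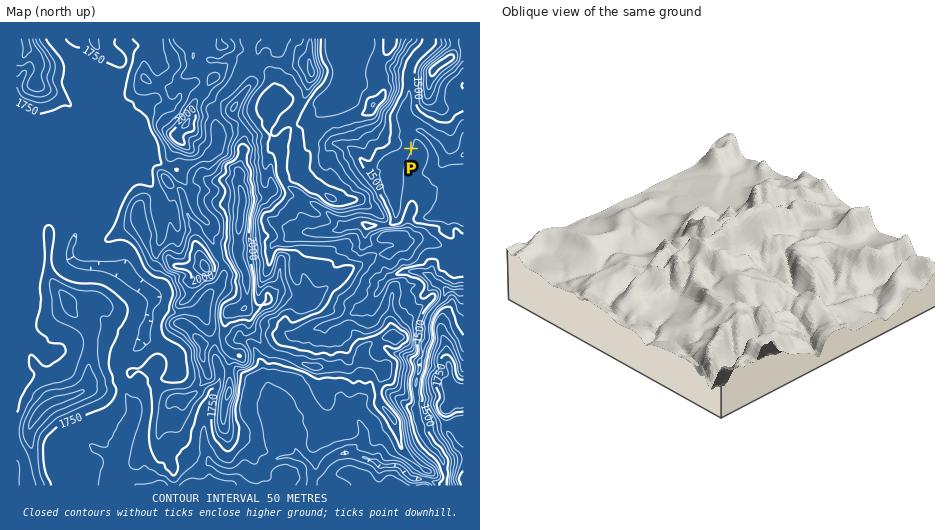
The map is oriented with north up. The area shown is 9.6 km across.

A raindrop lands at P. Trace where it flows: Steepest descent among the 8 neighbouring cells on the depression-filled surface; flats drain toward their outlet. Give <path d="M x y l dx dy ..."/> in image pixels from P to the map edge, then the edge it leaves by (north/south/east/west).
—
<path d="M411 148l-5 0 1-2 0-12 3-4 8 0 8 4 12 12 7 13 6 1 1-1 3 0 6-4 2 0"/>
exit: east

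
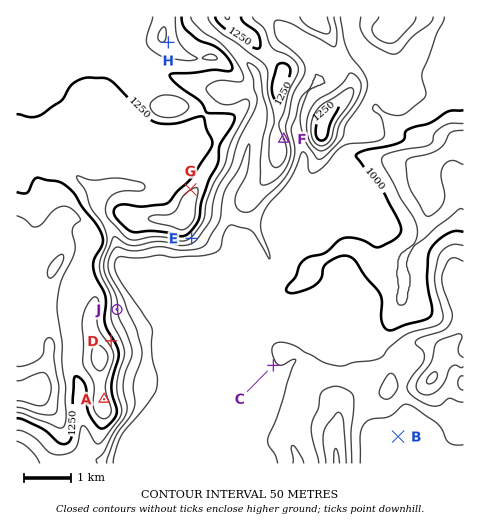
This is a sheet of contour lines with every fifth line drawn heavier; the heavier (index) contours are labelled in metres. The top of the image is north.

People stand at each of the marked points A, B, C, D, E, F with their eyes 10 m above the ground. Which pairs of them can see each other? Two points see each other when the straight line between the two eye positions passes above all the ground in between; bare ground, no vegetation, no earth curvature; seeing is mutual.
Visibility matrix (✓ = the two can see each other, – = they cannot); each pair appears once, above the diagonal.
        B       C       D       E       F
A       –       ✓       –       ✓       –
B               –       –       –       –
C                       ✓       ✓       –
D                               ✓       –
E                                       –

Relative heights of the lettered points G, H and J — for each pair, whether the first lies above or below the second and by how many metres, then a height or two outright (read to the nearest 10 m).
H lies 190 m above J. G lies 150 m above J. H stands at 1340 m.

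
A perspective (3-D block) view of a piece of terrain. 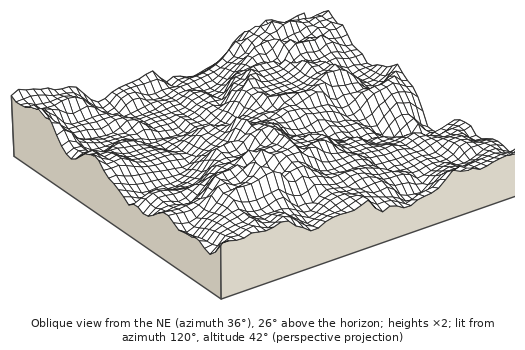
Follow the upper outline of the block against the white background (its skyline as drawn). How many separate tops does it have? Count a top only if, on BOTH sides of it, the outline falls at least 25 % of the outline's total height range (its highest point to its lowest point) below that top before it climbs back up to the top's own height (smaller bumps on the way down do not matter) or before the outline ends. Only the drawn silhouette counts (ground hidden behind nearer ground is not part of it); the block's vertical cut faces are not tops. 1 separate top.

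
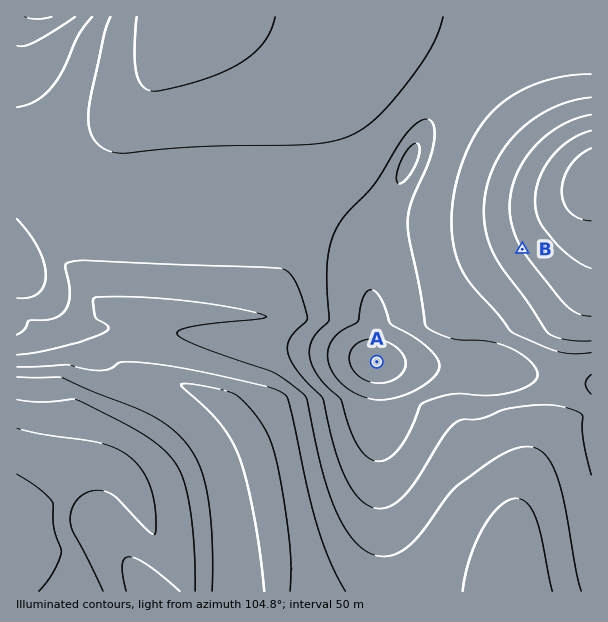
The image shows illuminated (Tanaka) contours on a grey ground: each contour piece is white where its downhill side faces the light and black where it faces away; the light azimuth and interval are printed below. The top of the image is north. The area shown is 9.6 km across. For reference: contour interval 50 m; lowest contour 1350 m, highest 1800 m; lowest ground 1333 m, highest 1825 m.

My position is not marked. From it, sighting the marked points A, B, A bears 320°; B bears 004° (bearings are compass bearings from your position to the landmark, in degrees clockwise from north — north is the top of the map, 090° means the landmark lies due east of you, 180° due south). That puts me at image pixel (504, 513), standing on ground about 1540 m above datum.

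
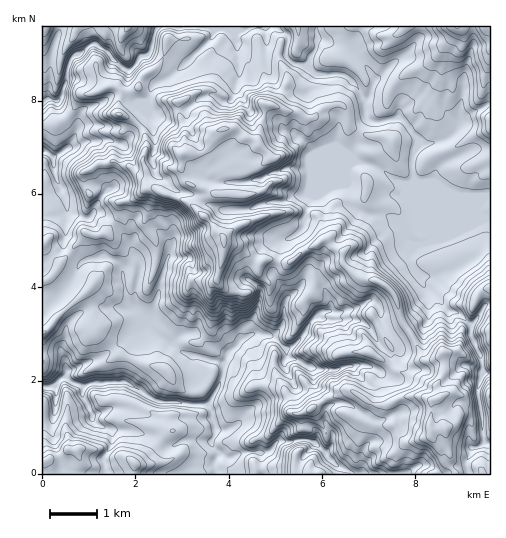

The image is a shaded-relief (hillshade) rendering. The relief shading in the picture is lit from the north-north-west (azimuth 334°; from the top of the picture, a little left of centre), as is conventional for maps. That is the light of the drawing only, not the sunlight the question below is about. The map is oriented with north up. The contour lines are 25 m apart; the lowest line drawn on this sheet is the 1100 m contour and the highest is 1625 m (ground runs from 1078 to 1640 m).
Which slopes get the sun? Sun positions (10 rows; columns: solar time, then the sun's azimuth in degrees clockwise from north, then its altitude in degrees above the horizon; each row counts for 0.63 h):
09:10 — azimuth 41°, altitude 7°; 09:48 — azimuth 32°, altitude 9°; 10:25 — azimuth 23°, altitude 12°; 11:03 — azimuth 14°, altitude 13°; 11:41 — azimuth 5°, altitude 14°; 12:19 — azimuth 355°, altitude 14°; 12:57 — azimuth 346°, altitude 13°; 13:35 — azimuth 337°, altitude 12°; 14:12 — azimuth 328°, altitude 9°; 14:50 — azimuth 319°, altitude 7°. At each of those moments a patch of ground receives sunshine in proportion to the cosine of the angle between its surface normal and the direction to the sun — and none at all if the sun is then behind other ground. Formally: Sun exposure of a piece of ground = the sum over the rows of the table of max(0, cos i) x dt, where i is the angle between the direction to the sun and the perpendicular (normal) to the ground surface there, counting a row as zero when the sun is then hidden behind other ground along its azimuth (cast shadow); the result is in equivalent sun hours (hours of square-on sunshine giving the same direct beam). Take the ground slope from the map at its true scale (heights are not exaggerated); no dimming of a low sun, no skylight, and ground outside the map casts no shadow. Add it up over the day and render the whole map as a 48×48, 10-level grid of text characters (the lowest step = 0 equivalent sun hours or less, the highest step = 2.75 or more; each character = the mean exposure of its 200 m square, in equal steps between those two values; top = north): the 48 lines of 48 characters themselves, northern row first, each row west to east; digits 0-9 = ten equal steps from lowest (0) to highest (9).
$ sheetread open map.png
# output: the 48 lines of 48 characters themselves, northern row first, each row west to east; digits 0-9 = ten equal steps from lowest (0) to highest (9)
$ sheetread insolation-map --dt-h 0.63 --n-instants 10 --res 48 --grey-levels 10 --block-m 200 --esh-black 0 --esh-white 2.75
224422334123699997454466651343333235763112111212
135200022012544433655445554444433332321134310111
242016202302533226555545544325654433200243312023
341387720237633355555544463034444431113443110022
332554573298434555555544448641001342246532221122
221333689962346667654555655676664143453222322232
123775446644678998765689963455677524542333233342
104221024324699734446799986556777634432333332431
886201587544212378889933479987544544333443332313
775123334654334567999865212365433453113333333246
443233100155565778998886421122233476676333333443
222232222247699744422586554221233346665523335531
010235552477688773223235776522333333344444555321
305779999775524453334432787324444344334456433344
656898747945563223344444200344444432323443245553
655752000245422343444320024444444465422433333334
552111111245632454433234643334444444443433333232
453135345543563124667776221234455443344444443322
443320377300013652111100015554665433444444444444
444321110000000068311026998768665433344444444444
554544532120000014889984100245787655444444444444
775798642212100112696200012356875875444444444444
645423232122201344353322333578648875544444444555
356421012222213422233444556872267436544444555545
356322211323223122231247778400133357554455544446
443356652334235742322123132001335787765444444568
533456533344145665522102310123101579986543445798
223454344343145434234530310133222112798654456798
334542333331243102002440210453210000048754455762
445422223321331000000000224521110002125665546530
463134554433211000000000122220122365424676752205
641454554343321000000000002205555523434756877327
512444333344332111000000014126998783532668988555
001333234444433431000012421175678656343388999723
221121235545543112212444652755677767544367897841
530102443456664443235565545100220002655555332364
221144210123466545645566577831000132145322444522
002210000001234444345666577688999956533568647435
129504466301223444255654457357577985677876576758
956756878972000121354100136889721378788668643554
555652223479754322331002469996143114531113234342
465453455544676665332234443411234531123454455442
566566223345556556423455610000101234454455563243
656899855543443333555676201100212221225554322243
778999978876423444444430012410023223444311333213
994433388986556445422111258667121122452000234568
543244433576542234455566654476610113221000123477
334323433221112344444334344457874010000156225445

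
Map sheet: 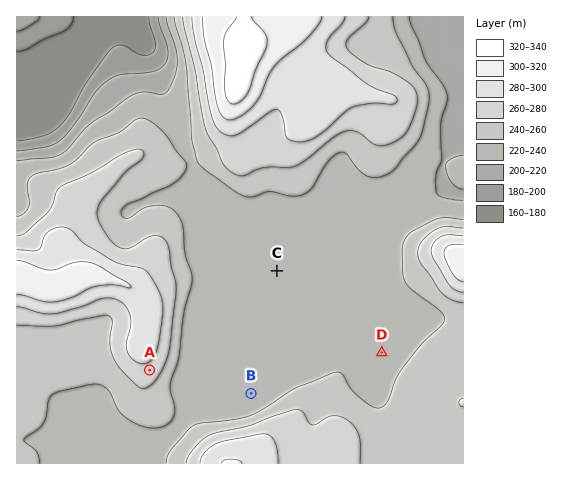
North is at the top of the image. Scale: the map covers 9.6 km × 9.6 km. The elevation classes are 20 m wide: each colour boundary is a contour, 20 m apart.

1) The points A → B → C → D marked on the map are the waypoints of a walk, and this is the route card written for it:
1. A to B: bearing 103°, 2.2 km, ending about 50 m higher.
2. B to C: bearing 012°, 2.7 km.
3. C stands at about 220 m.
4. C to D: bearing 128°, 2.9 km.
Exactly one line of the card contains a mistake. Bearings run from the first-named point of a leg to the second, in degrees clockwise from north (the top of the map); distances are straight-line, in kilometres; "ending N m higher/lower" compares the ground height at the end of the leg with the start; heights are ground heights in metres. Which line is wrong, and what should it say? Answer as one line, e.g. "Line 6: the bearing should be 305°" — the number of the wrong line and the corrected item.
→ Line 1: it should read "ending about 50 m lower".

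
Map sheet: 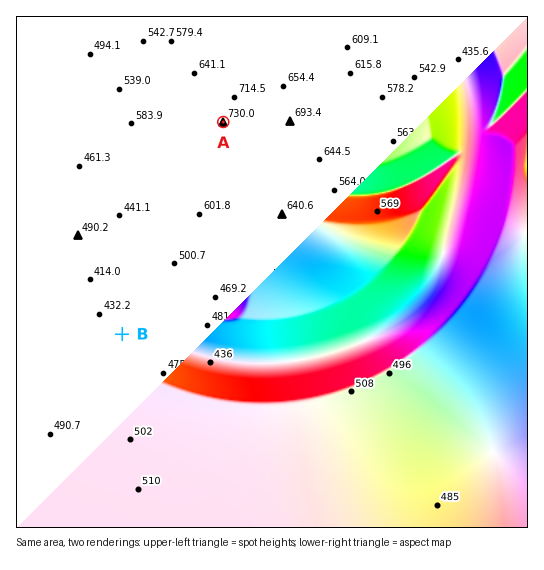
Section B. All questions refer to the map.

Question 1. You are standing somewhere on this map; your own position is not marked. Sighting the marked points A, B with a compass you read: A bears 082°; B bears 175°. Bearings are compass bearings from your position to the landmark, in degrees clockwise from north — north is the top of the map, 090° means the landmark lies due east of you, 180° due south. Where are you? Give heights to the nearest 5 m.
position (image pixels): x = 105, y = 139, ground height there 510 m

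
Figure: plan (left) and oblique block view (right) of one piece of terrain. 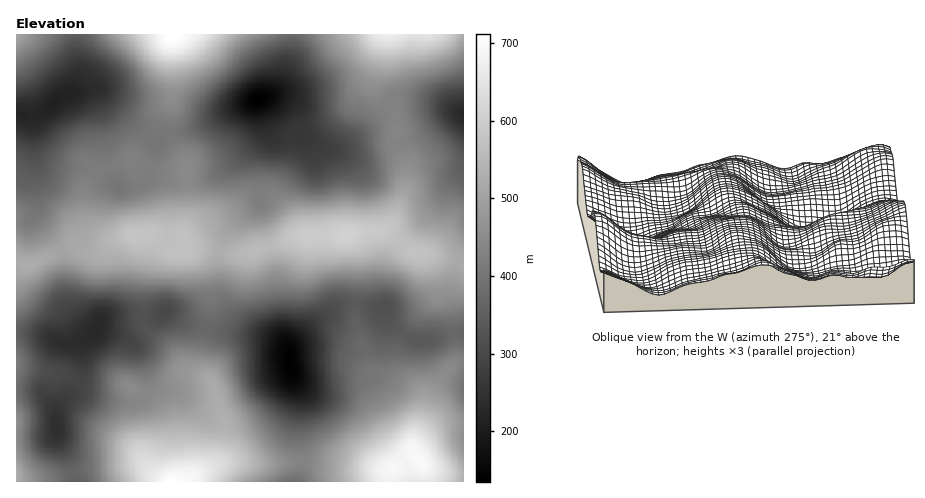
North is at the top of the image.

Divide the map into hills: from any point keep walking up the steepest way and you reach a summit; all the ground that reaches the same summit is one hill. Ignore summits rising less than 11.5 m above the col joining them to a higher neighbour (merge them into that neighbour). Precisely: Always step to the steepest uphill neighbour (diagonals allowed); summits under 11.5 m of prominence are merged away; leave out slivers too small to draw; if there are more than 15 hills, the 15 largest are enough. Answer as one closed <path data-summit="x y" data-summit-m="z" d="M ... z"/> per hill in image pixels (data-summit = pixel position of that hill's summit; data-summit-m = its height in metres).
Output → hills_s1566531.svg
<path data-summit="346 235" data-summit-m="607" d="M412 97l-19 1-7 11-24 23-28 16-7 0-18-10-10-1-7-4-9-9-14-22-4-3-7 1 11 37-9 27 0 39-17 13-17 18-6 12-2 11 1 38 12 20 8 8 44 19 7 7 0-3 23-23 23-16 8-3 16 0 12 3 13-1 3 14 9 9 16 11 14 1 37-8 0-219-27-12z"/><path data-summit="173 481" data-summit-m="709" d="M167 312l-7 3-55 3-5 4-6 11-15 10 3 15-1 18-7 13-15 18-3 8 1 21 11 22 6 23 223 1 6-19-5-29 3-35-10-26-3-26-8-5-20-6-19-1-51-11z"/><path data-summit="134 235" data-summit-m="579" d="M77 94l-10 0-26 19-12 3 3 3 2 4 3 94 25 33 2 10 1 45 9 14 10 10 8 3 13-14 55-3 7-3 23 12 51 11 19 1 20 6-41-19-8-8-12-20-1-38 5-17 12-16 25-21 0-39 9-27-11-36-2 6 4 15 0 12-2 4-13 15-24 19-15 7-14 2-20 0-12-5-9 0-11 7-21 5-16-13-7-9 3-21-4-31-8-14z"/><path data-summit="421 463" data-summit-m="696" d="M360 304l-16 0-8 3-23 16-23 23-1 9 2 18 10 26-3 35 5 29-6 18 166 1 1-148-10 0-27 7-14-1-16-11-9-9-3-14-13 1z"/><path data-summit="389 35" data-summit-m="673" d="M463 34l-170 0-4 27-9 25-8 8-12 5 5 0 7 6 11 19 9 9 7 4 10 1 18 10 10-1 20-11 14-12 25-27 16 0 20 3 31 13z"/><path data-summit="173 37" data-summit-m="711" d="M292 34l-215 0 0 24 2 17-7 17 8 0 11-3 8 1 38 37 21 17 14-10 31-9 31-16 38-15 8-8 9-25 3-17z"/><path data-summit="27 266" data-summit-m="525" d="M24 114l-8 1 0 217 27 3 19 8 14 0 19-12-6 1-5-3-10-10-9-14-2-51-7-13-19-24-3-94-3-6z"/><path data-summit="17 35" data-summit-m="519" d="M76 34l-60 1 1 79 22 0 20-16 13-6 7-17z"/><path data-summit="17 476" data-summit-m="529" d="M29 389l-13 0 0 92 58 1-6-24-11-22-3-26-14-19z"/><path data-summit="17 362" data-summit-m="417" d="M25 333l-9 0 0 55 24 3 6 6 10 17 3-7 21-27 2-8-2-27-2-3-16 1-14-7z"/>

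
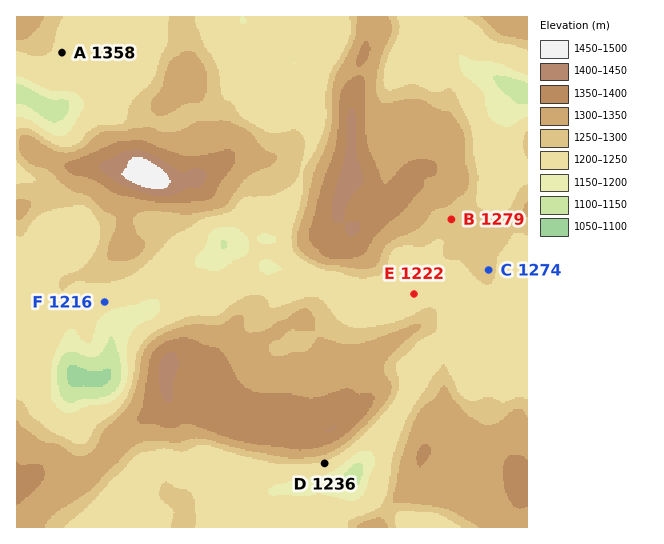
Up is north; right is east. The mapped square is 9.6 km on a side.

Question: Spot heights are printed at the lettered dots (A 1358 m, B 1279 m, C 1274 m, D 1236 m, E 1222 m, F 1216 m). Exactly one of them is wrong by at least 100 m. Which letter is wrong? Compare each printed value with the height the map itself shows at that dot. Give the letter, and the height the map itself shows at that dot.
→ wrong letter A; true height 1233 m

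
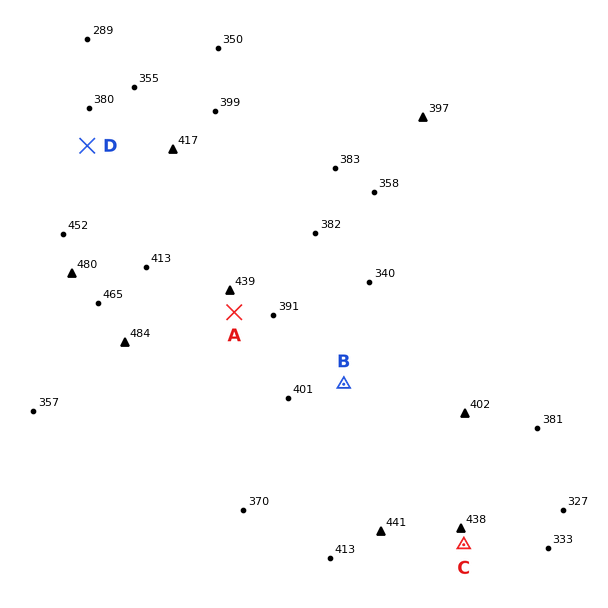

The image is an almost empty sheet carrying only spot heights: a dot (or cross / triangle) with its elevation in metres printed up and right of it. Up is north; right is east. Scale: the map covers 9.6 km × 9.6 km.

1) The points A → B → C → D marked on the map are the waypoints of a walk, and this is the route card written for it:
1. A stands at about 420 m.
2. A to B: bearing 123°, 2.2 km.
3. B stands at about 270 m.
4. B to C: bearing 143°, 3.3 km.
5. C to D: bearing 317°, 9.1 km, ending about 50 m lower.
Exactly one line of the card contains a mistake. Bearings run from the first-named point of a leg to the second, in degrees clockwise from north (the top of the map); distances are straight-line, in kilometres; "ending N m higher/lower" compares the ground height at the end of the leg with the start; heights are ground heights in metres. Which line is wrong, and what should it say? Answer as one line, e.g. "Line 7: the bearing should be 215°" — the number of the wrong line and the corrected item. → Line 3: the height should be about 410 m.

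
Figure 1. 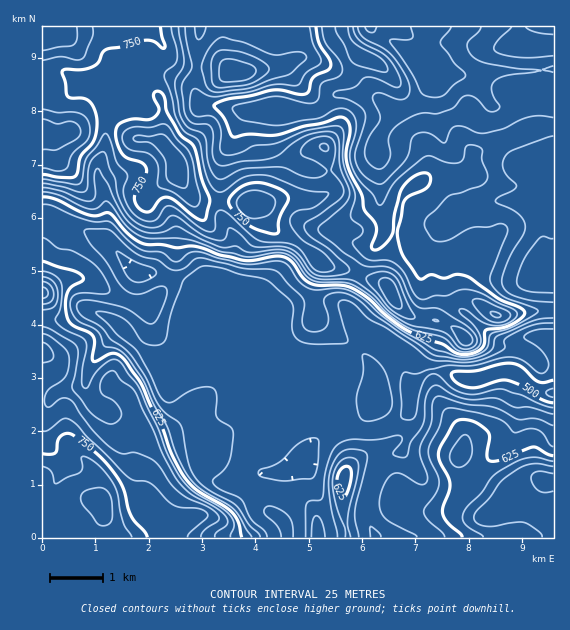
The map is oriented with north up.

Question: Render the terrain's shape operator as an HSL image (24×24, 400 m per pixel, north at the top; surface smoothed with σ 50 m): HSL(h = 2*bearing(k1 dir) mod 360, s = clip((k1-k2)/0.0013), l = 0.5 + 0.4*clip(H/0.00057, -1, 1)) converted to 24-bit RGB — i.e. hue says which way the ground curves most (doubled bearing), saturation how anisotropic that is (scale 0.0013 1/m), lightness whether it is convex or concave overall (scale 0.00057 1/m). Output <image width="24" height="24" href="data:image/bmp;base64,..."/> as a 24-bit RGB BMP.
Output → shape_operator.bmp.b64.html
<image width="24" height="24" href="data:image/bmp;base64,Qk32BgAAAAAAADYAAAAoAAAAGAAAABgAAAABABgAAAAAAMAGAAATCwAAEwsAAAAAAAAAAAAAfH+BcWl8pX5cYL5pd1mXlFiKyWdqwFM5YO2RO7fdtCi3W017mOFfYBeLxvB6Zix1kpJUiJJTjU1frU9BzZ9JYaBEVYFUlJpnfHWHgl2Yn8WlcLh2W0N3erOTY76x0fT66z7xjxdddFl4YWKLY8qHxwyguu5LLy6KqbWcY4qrfnCsXaalh3m2w4apcWmRjZV9Y4aPbZmepLR7mGa7YFaekad7Xud4LQkGVzcch2tZcm6LbJGMUkh8zUHk7typFkVmt7+fZ06Hd0FAqbRTQndsvYiemmyrkJW7nlekmYlZl9qjgjeDiXVnqt+OcBdikFWKh5WWZnaEgnt0dYJwVWJ1Jcee9cTELDWVaJpLfy15e4Kqy8mkQZR6PIhpd76xYsi6ak6ZlNOajVBOf0d7nJt8r+B9UiZpeoOJmYWJaGWDg3yFh3t8Z3x5N5VYq6NDt0WSmnGzOV+jkYilwa2WnXqkTIZ7WqBMl59FT4eGsL10c0l4elVkptiHQCbWmkiie4hwbopylGmWhnSFhnh9h3yDbIZ7j15btI9JLZY4PDBfoa5lkMahmYSzjZO0UnWgdW67RIlWo7tdky+Ab6CQzvXCJw87j2d+p4iXeG+Ie29+eH6IhICShomWe3qRYmKOw7qfbIKtITVsreauULSmo1GWrGx2WLpoXVIOoZFuOKhDLk+/oNmf3NNXVSBhaINqiItwmHKFgHODdn91d4NwgYN0f3Z2ZGZ3rMGFmk2VP4mBuc8MLBwHKDsHcYEaUw0R1o9Tm8bDw46vCmhf3eyzbA9Mh3FXaoV5fX50gHZ0hX6IhH+KiHV6gXdeeXpeZ5N/gLR2f0RudiIz0B8t9ztGK/1yGJHWctTnaZ7LuKF1e263o4fVZBcljzlOi7d/XWuBfHx/fYB/e4N8eHmCmlKcsoeBcLGbXKSbbywuOQQLduAzP7HNzP/z/0HdU0EAFTIDS0IWgtsAI2AcPRgKeTMufLqlr7aDT2V2eX5/gIB+f4B8fHN0S1FuxseXhaR0WCBIbAxCzP/dnej/lrfphgsNoyf/zNn/18z/mZX/5tX2bBaNfLrOfNneUGmv1ZyyYlWRa3t9gXZ0f3RkdlVdgltutXELOygGUxNNb+Lzzf7PIxlHloZaZn/LautYVksdUDchd2s5wioqlHS2lLKpf1J0VjYldFUjw65MWkgwVToZh3kdNG4oRx5C8KSmz+X8mtr/bN3s4YJoYjB5h4VtjI9hq3RSiH5gU2Z0in56iX5ojplxi3RYWhI6vXJGRY9UwmdGeSVikefksofh11zVBc70zP/nrl+ahlA4OEsmsH1GYm14aX2LnoCWloOKrnyHV3t8ZYVygmVThEksdkQhXiZwyL2Pfs6sZSaDsO7HOx69sV46gdCbWNOjclghZmMsb6ySWVyzrYVtaoJ3V4NUV4t2oHyarZCgk4CwZF2QTzQqn2VKedzSJh+uzuPQuUCTNVy8m+anLgS+3enupKnOcE6vqYTGsmyoMrlcNkR6wW5sg2JhlolrVXRJVns/iJZOhUpOfIpxS3WQjvCmDxuiNsusnaR33EvLoOitU8OgIz19nbqKs4ijmGCvdlac26qaa7LbPCqJoGu80JzFdm6nj4Grg5OjbJaodHSihH+YjrDYxtqBCQ0qtnxeW3Q8U4hL3OzIT4mSKFVzgp9ekFhTq0dof01JwPdkIT5TSD5VRW9HsZ1jd3ixplOZqZp6eXBcY3NXgn9ndXSqyIyYI1axPEbNtLzln+vgbM2v0mepKFppXKN/Y4ujaWXAvrLs9dbadDGSMkxka3yQdaZxk1NtbKyFinywvHHFtWurWYpqa3C4yaa5mDTAKcCTiqJJ2L9MNYs4tj17qUy2U3VIcnlMPWsvTG8a0mEo4H67RVOrSY2JnaCDcmGTp5xxZX5bWnpgtnmrmn6/eYZFbo5NoVaEgXNofFNZwOGYkUJ7VgsTakkHTFoQQFccaFUrT9U7JHsvn3cwfj5Lm3s+Ma5jZGF4ooB6m2COi21hfIxQlIxLpJxqdU46bH1Lb4uGdZSPx7BKizBPJCCr8df02tb1bHnmgMfUpI5KR5mNq1mqgD9ltPPNVzSWb11lfodOhXBMeaZYea5KZLlTj3NMdrh6X5eddH1candcsIdzeNLFGS2PptGqkYWvnU+0sHe3prjcNjvbc0Db0vP5yCeQbjhZe2p8km6To3attVypt1ZkvLRBi36xmLWecVihi3iwdH2wfs2CnkxPJz9hsLRFgHVLd2dcf39qx9iAQhJaZvtVSxcgsTxgbJumZm2XaY6daZhsl2ufZ758RpHH"/>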